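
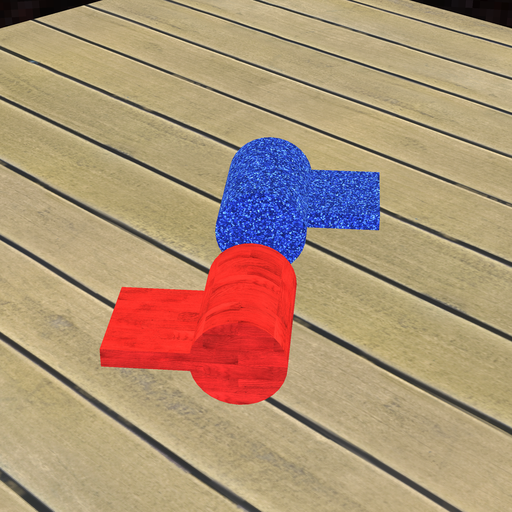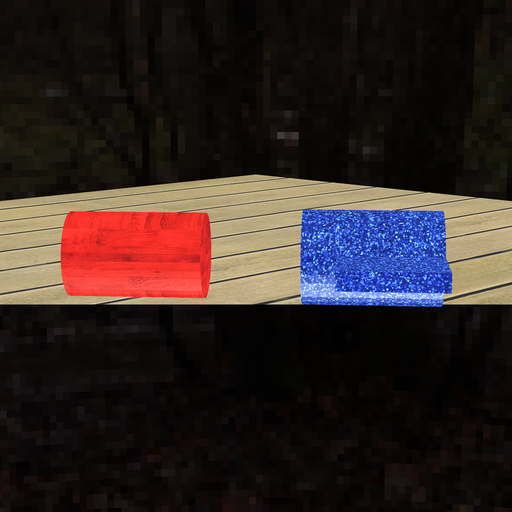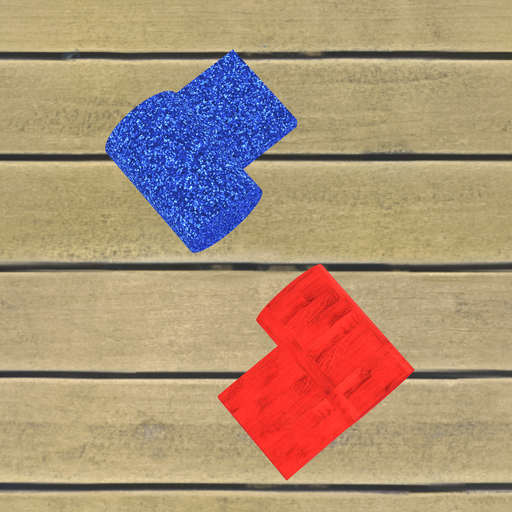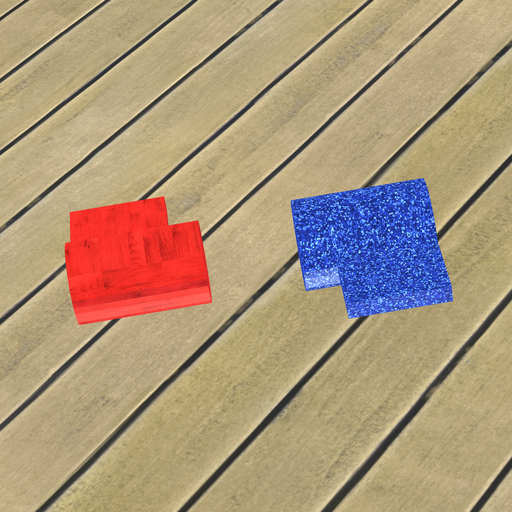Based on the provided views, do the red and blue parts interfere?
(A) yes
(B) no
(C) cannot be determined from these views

(B) no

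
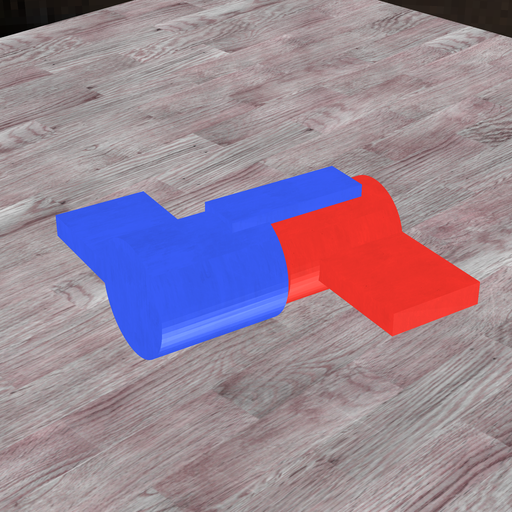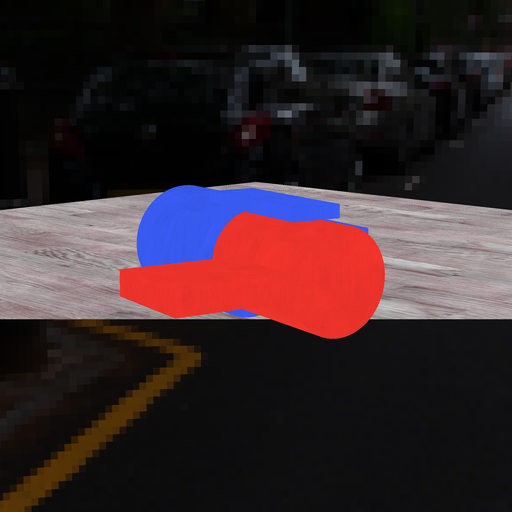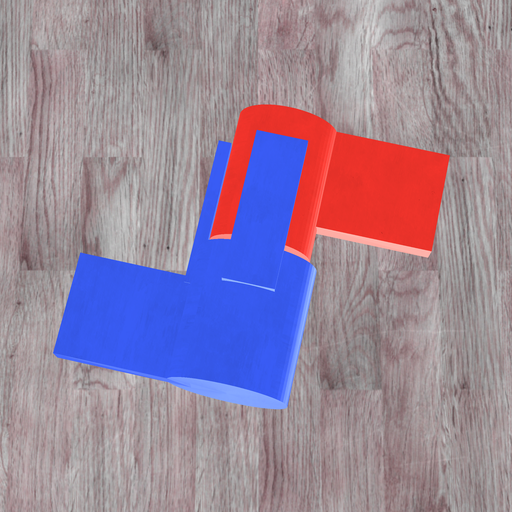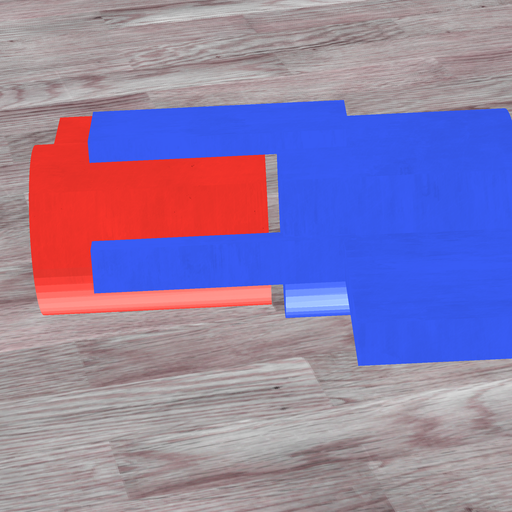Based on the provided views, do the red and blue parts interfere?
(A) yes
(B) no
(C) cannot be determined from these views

(B) no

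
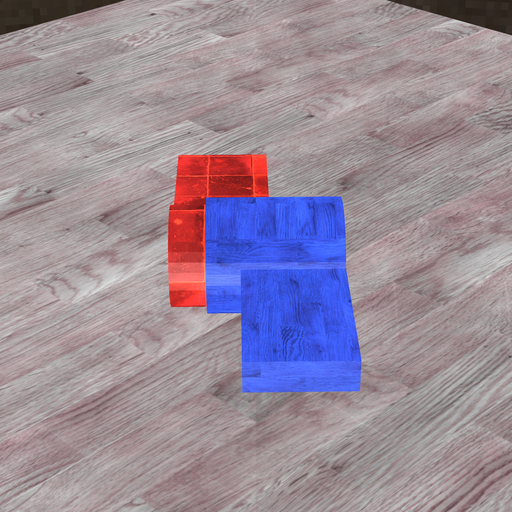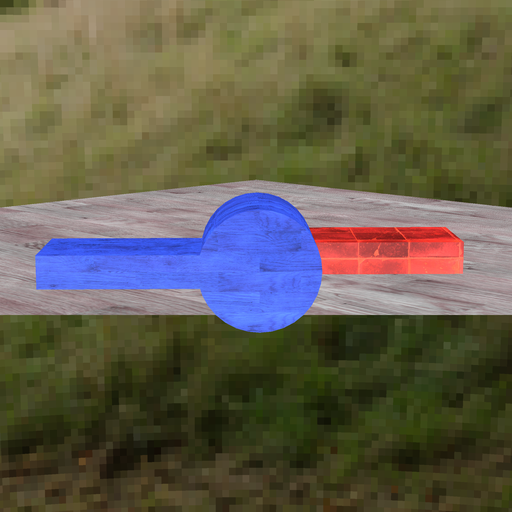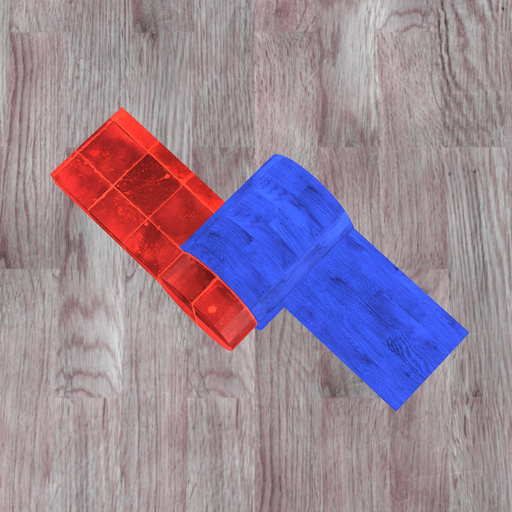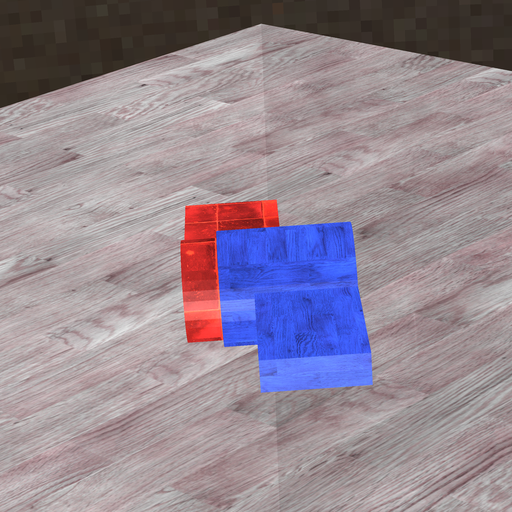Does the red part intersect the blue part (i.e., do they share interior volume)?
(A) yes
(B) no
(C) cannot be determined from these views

(A) yes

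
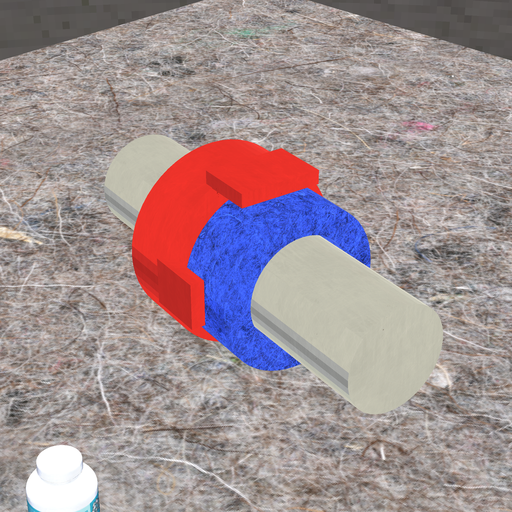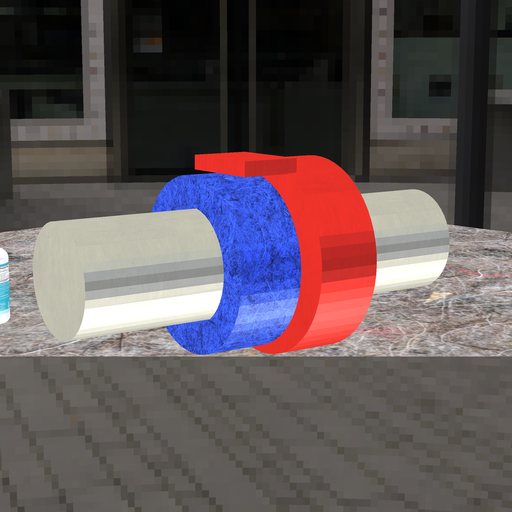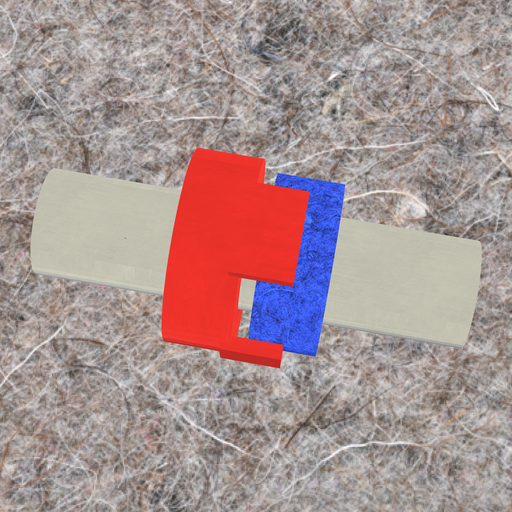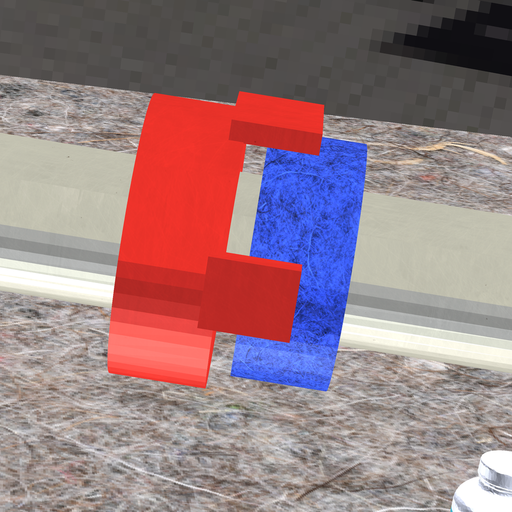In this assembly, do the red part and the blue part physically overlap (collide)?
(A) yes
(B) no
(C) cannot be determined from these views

(B) no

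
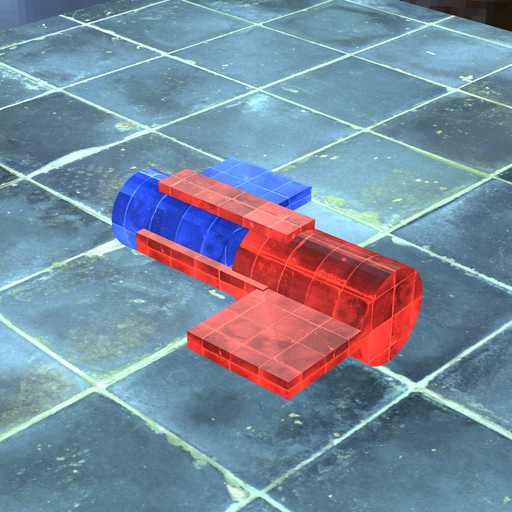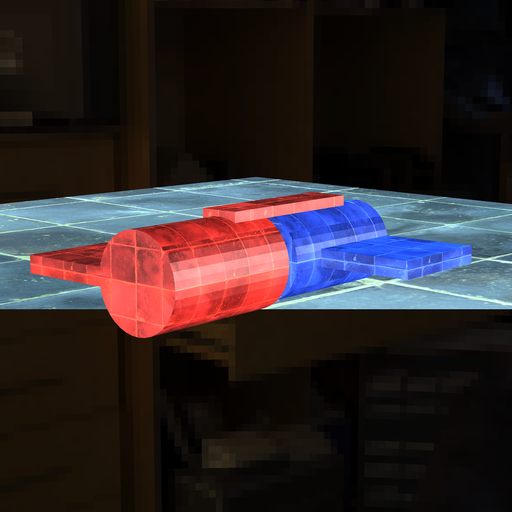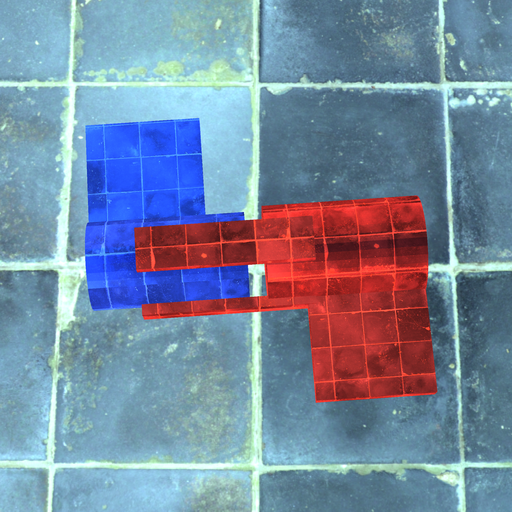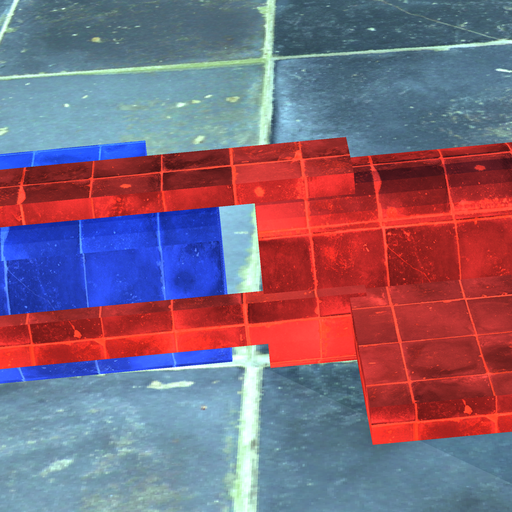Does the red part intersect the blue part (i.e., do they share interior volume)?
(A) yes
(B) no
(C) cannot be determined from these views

(B) no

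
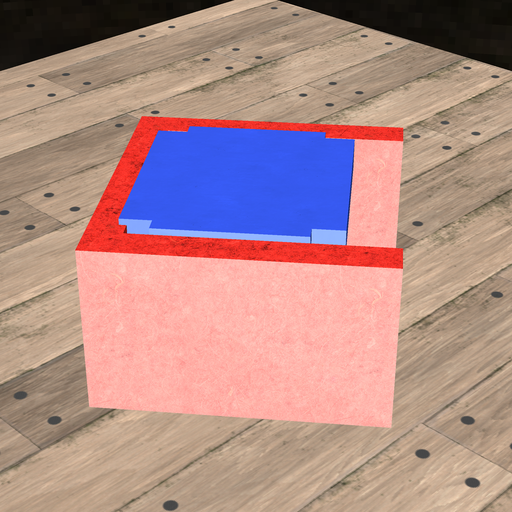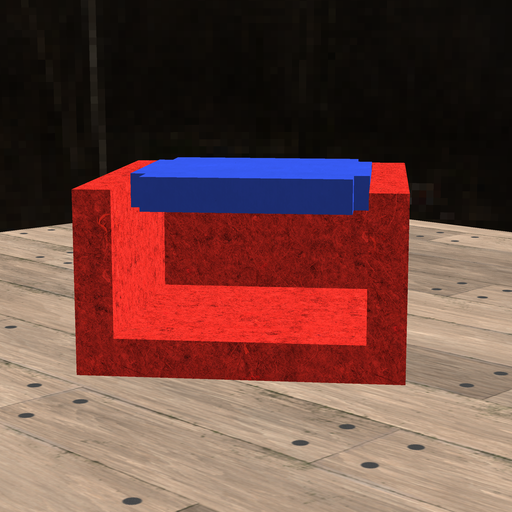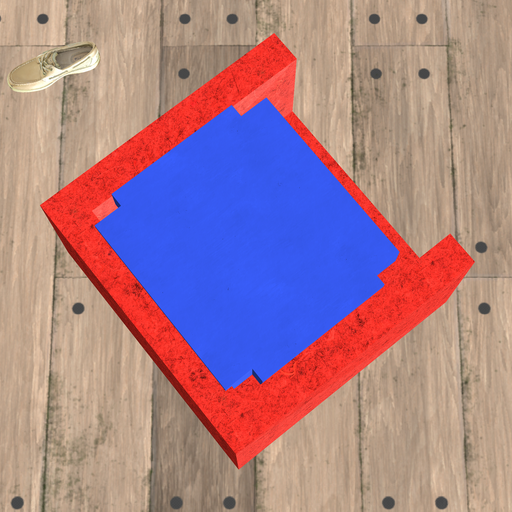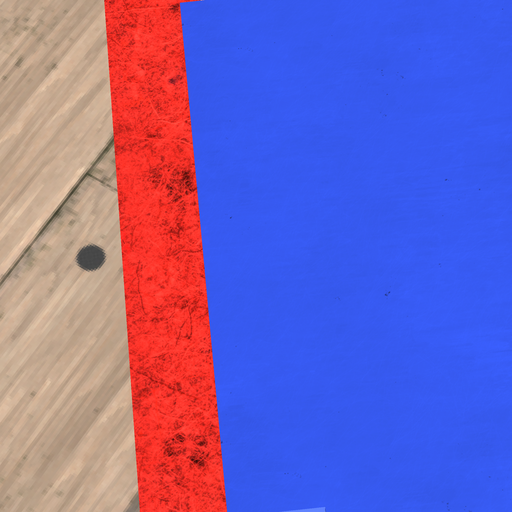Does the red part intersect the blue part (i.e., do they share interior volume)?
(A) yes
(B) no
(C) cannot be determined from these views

(A) yes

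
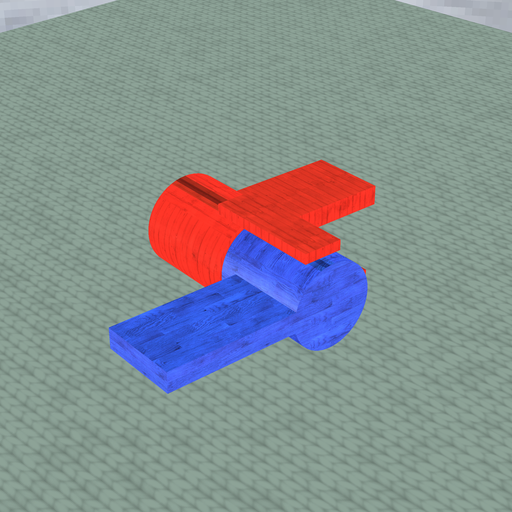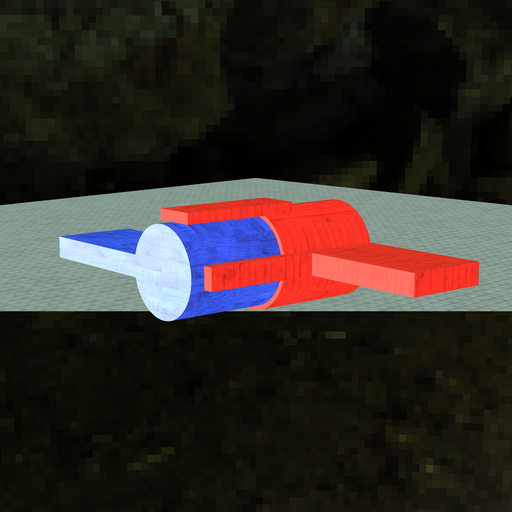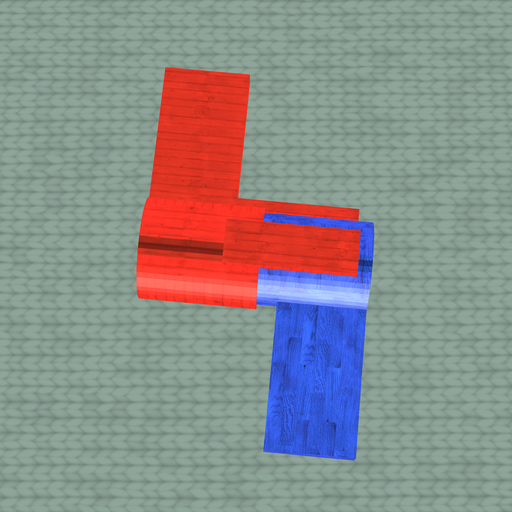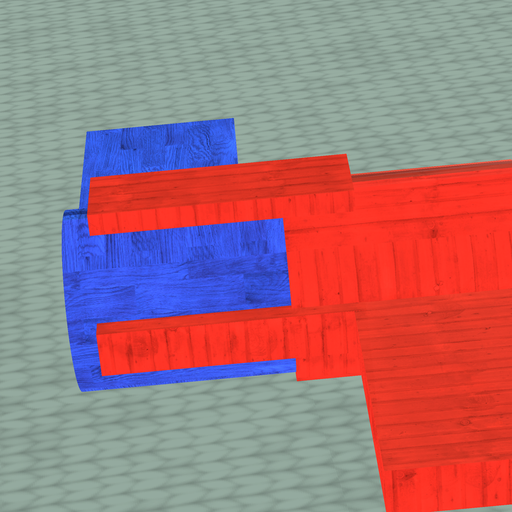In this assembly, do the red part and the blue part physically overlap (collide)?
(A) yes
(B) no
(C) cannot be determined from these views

(A) yes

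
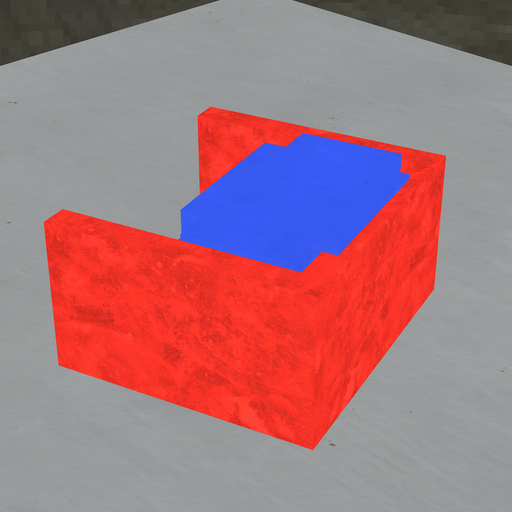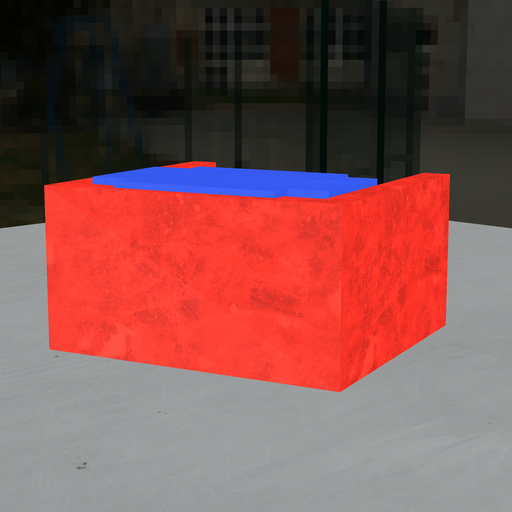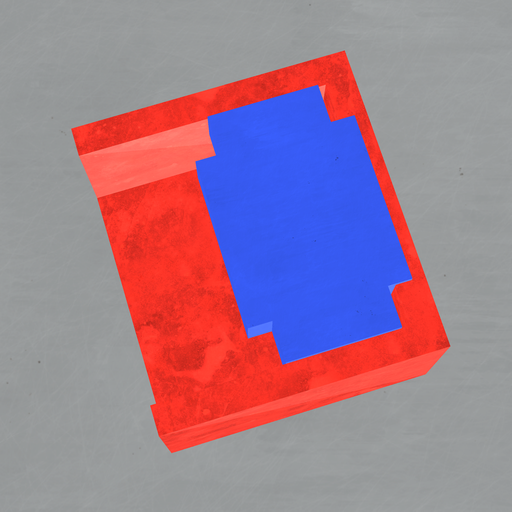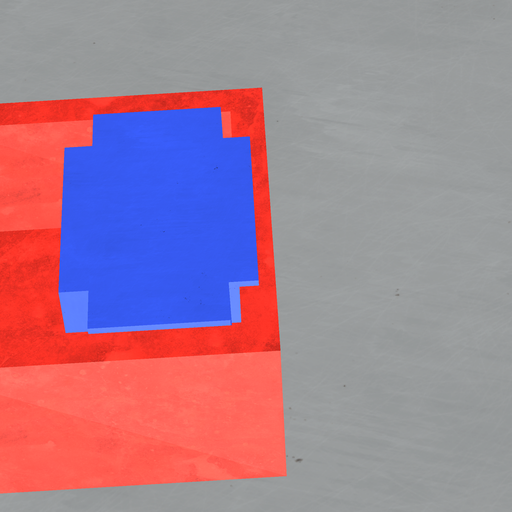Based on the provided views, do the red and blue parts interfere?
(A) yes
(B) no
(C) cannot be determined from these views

(A) yes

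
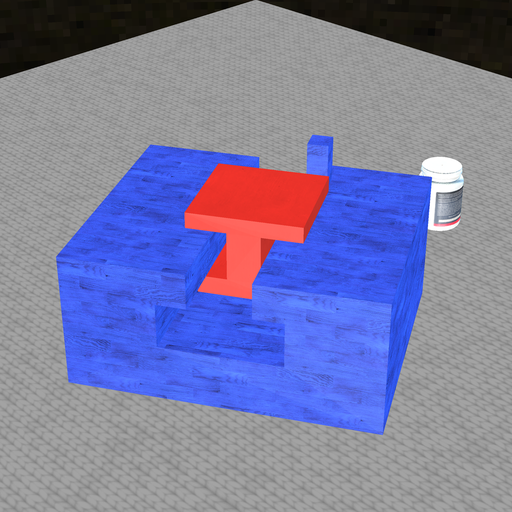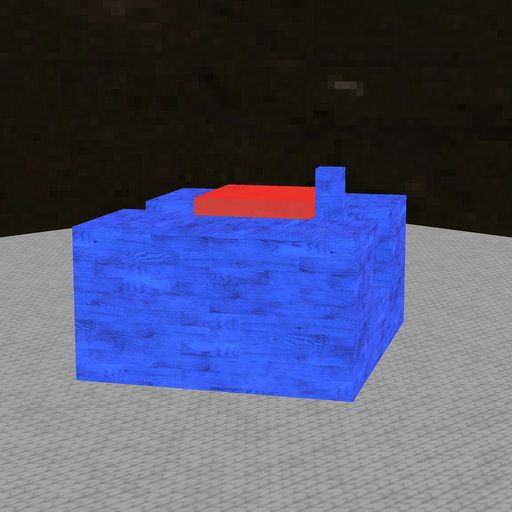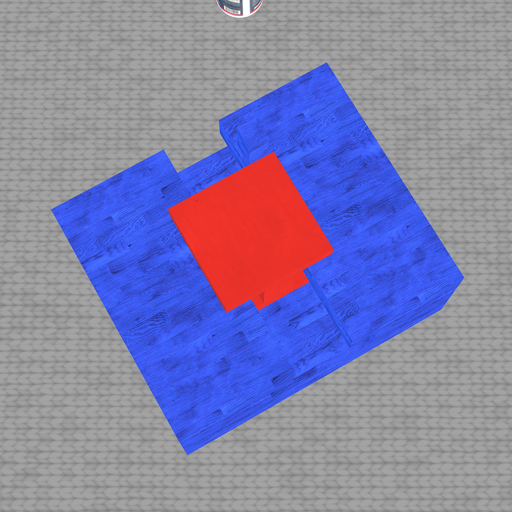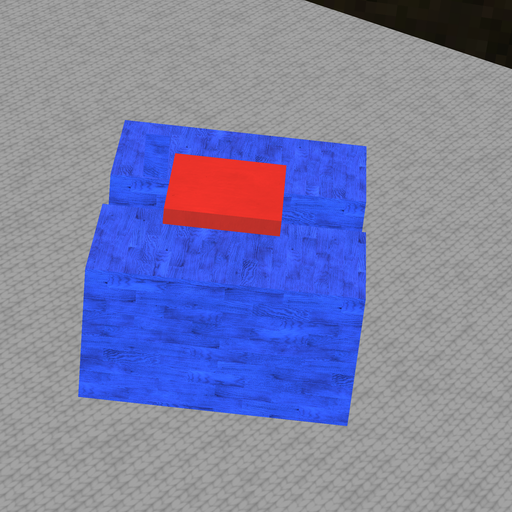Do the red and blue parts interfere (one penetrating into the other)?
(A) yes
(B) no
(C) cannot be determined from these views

(B) no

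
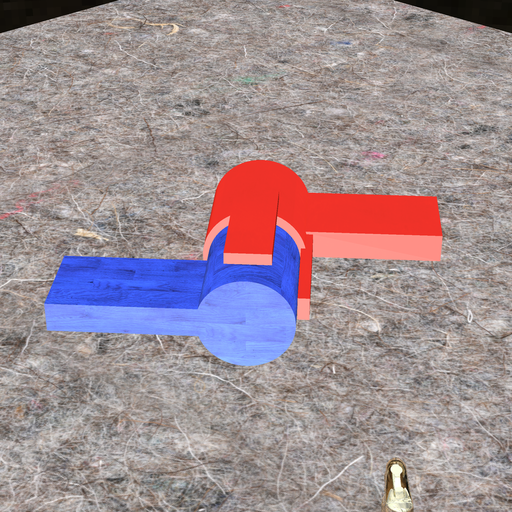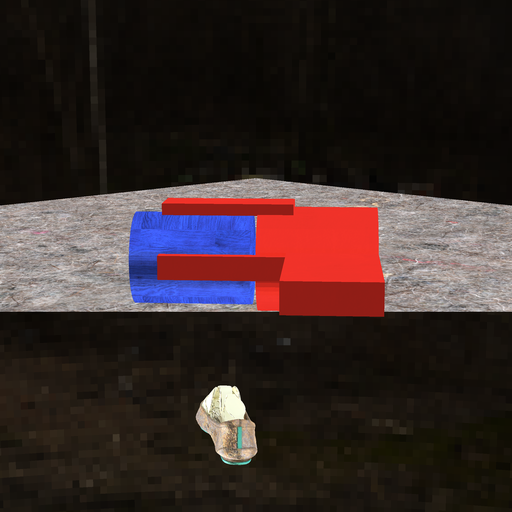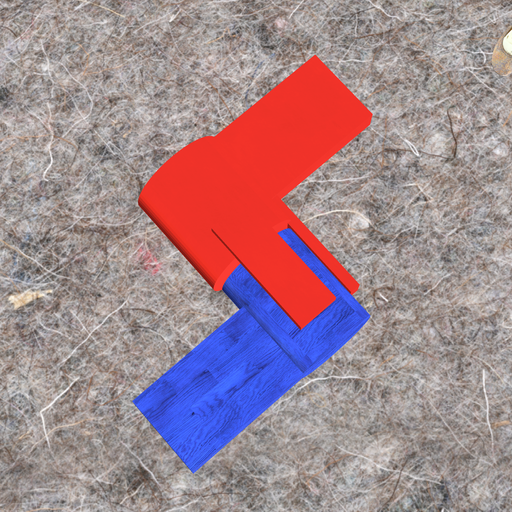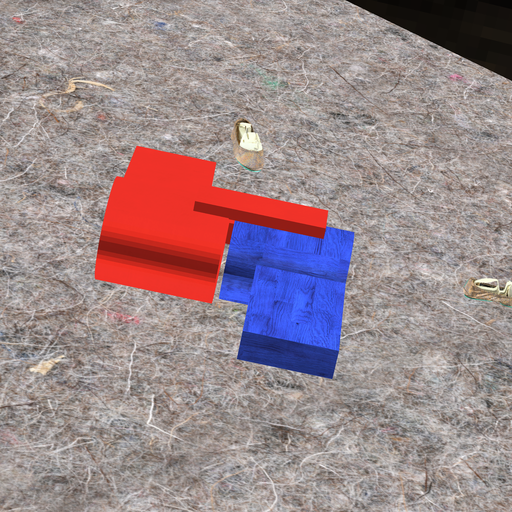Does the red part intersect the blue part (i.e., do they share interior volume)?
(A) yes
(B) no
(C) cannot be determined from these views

(B) no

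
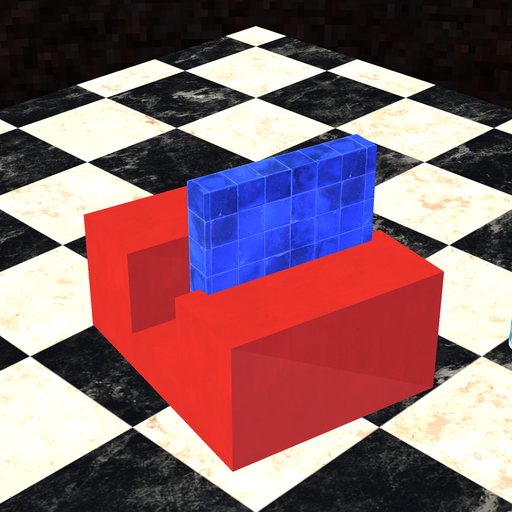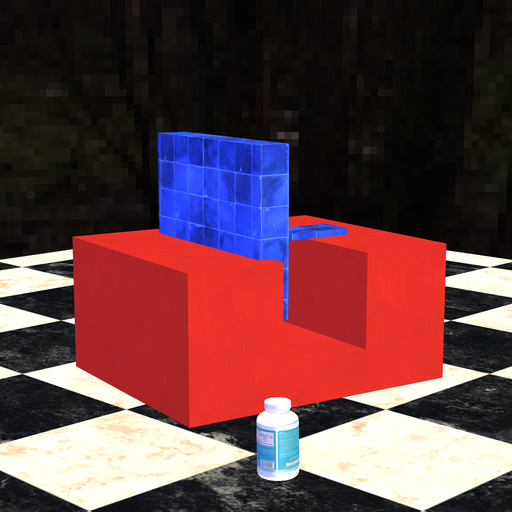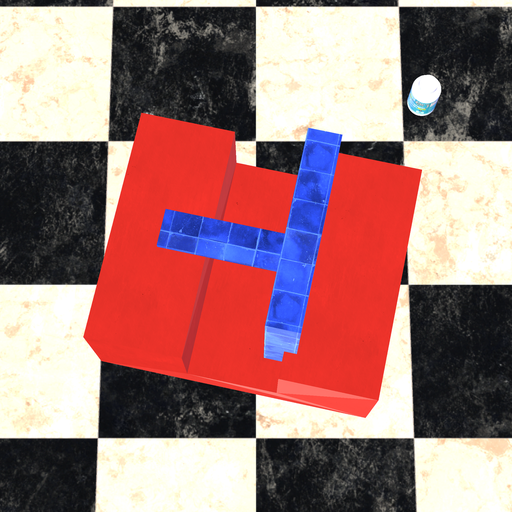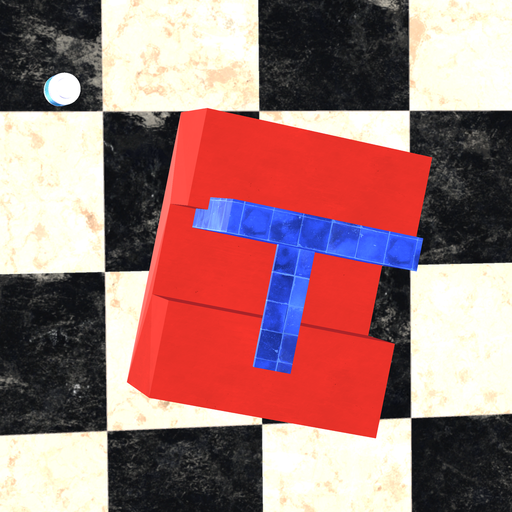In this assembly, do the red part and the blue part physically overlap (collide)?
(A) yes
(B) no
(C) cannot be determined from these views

(A) yes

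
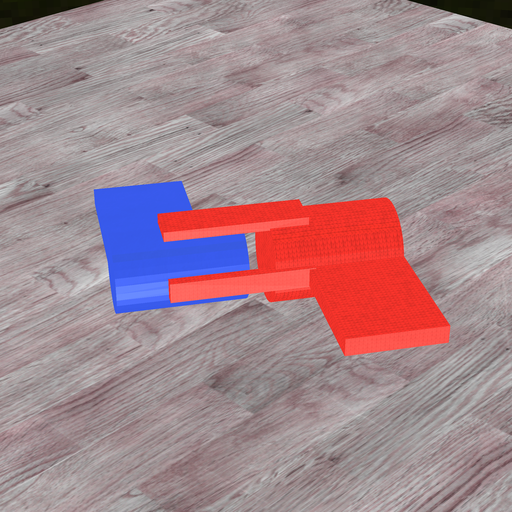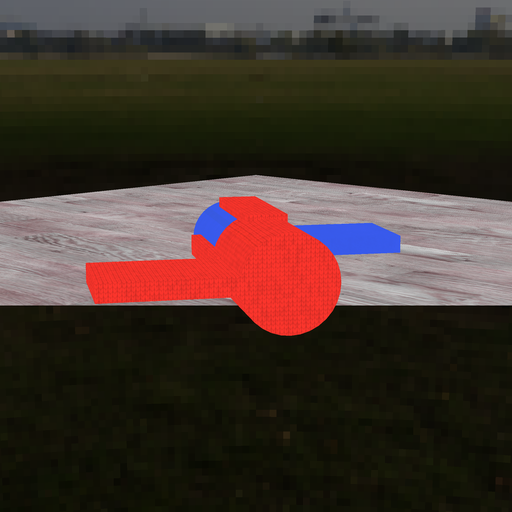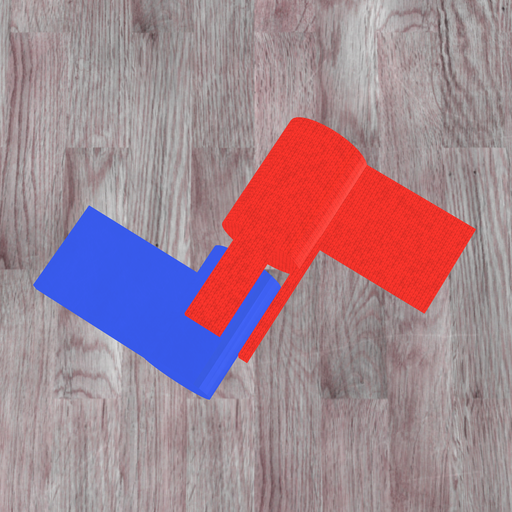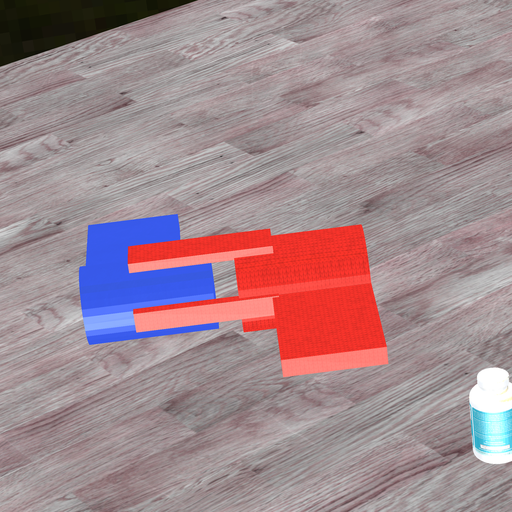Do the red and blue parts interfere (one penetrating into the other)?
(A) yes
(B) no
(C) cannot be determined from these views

(B) no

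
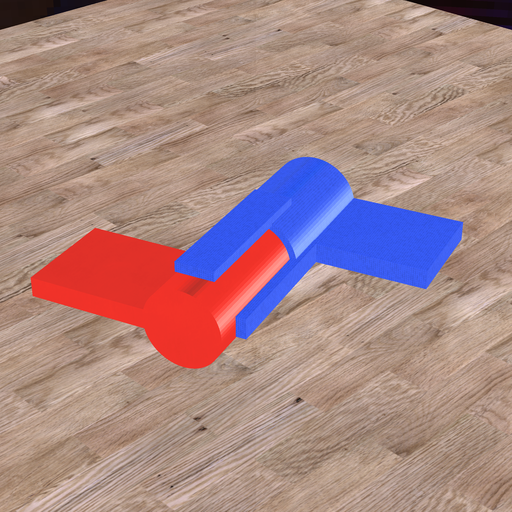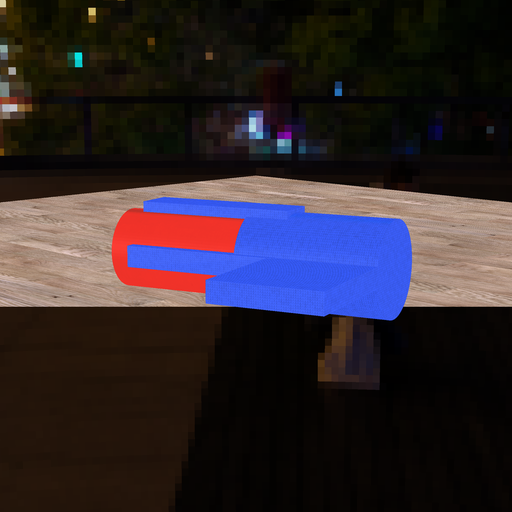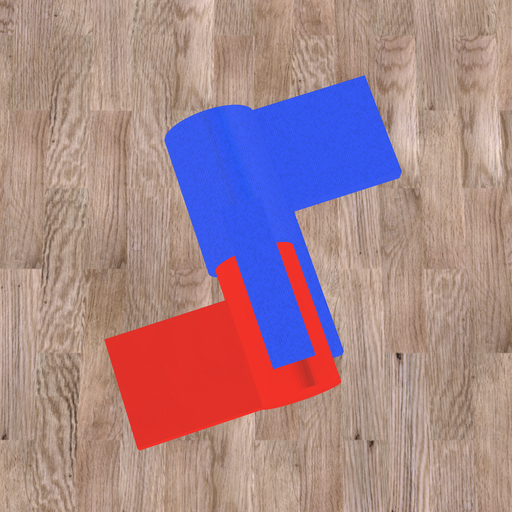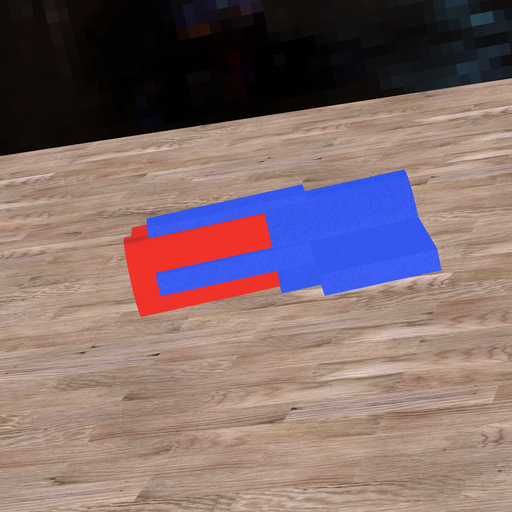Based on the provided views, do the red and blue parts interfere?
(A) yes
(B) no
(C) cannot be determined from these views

(A) yes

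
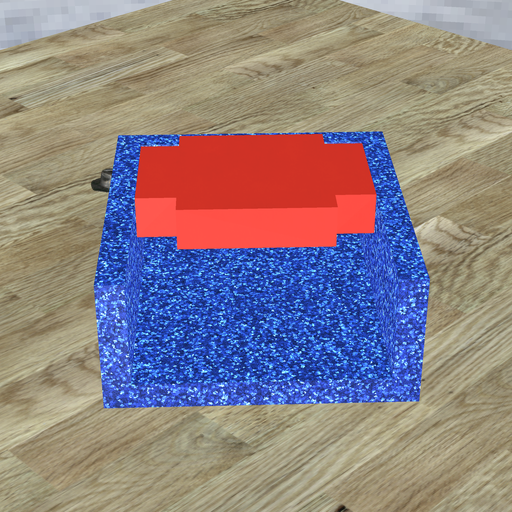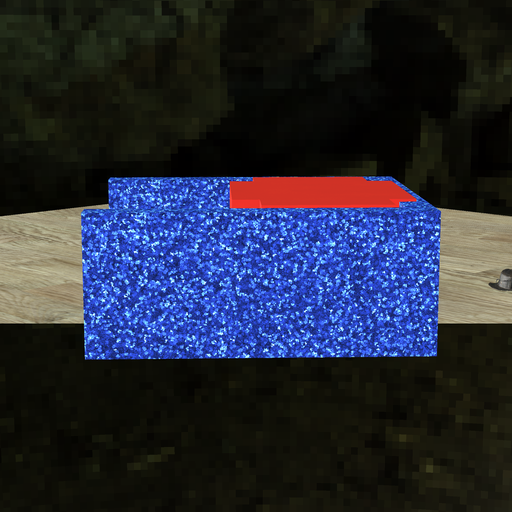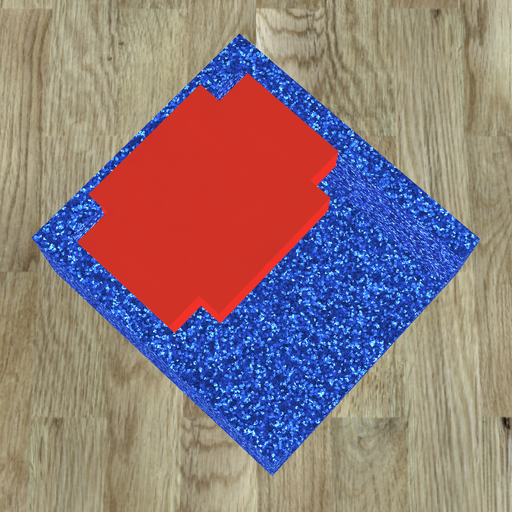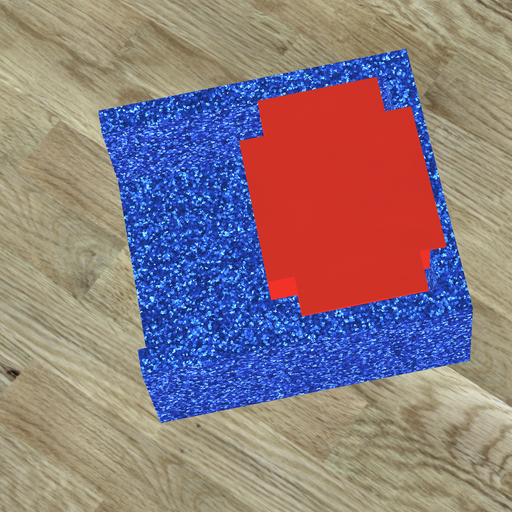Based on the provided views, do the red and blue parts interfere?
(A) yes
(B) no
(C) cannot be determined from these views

(A) yes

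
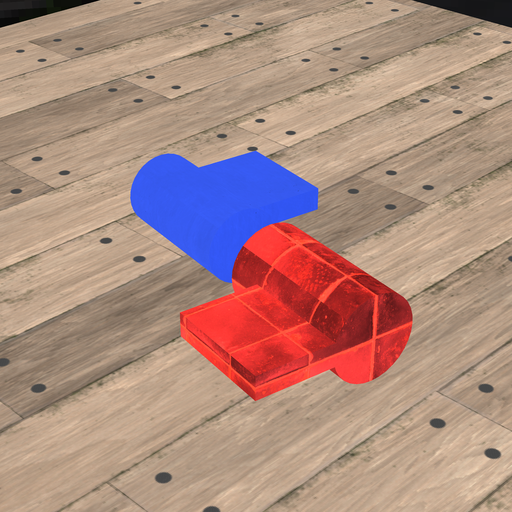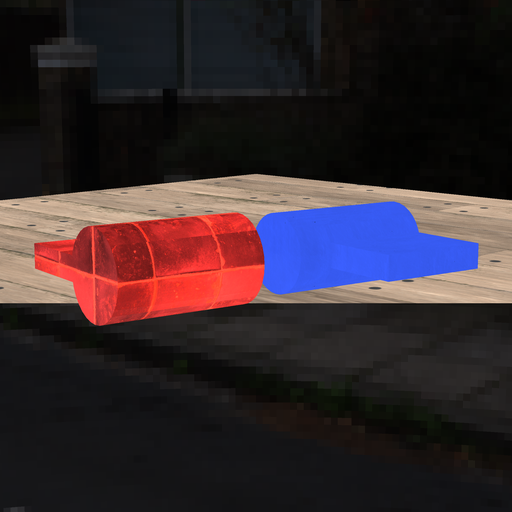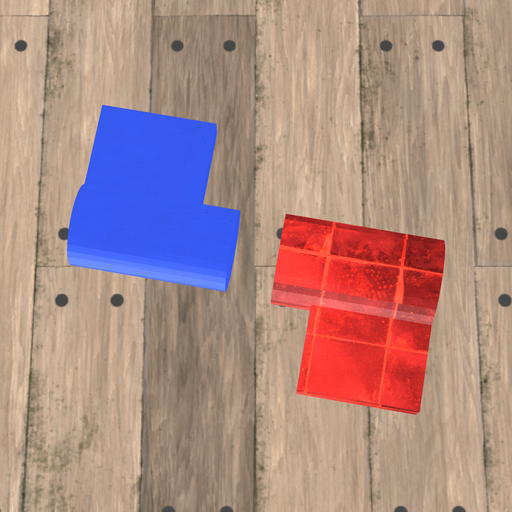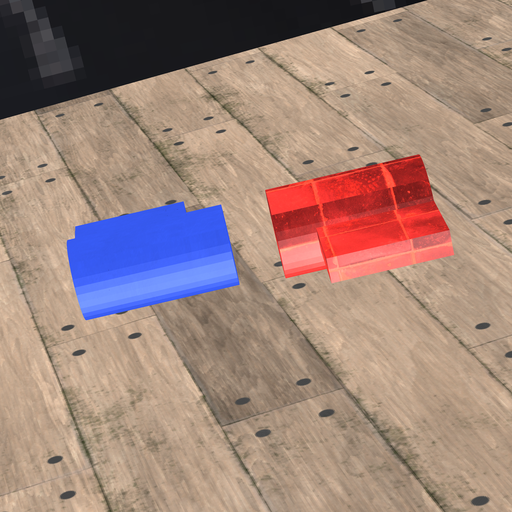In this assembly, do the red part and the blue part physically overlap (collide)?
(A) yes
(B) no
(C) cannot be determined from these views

(B) no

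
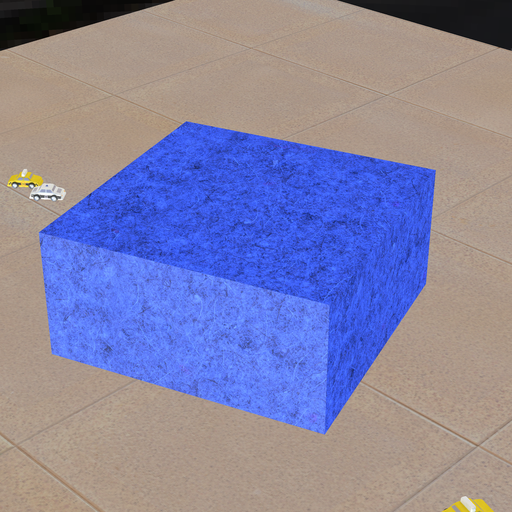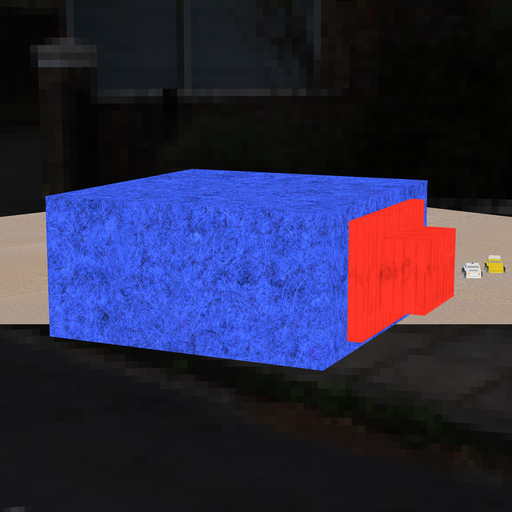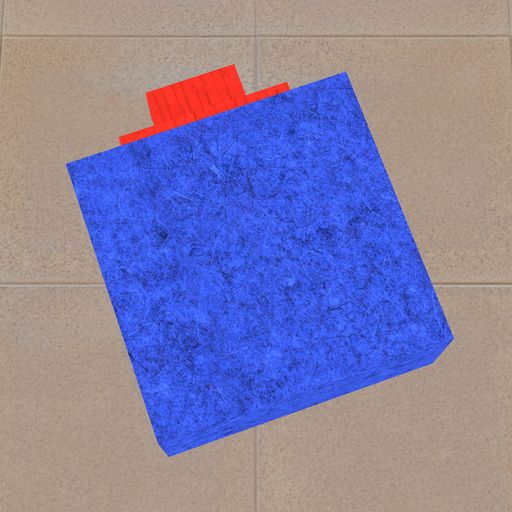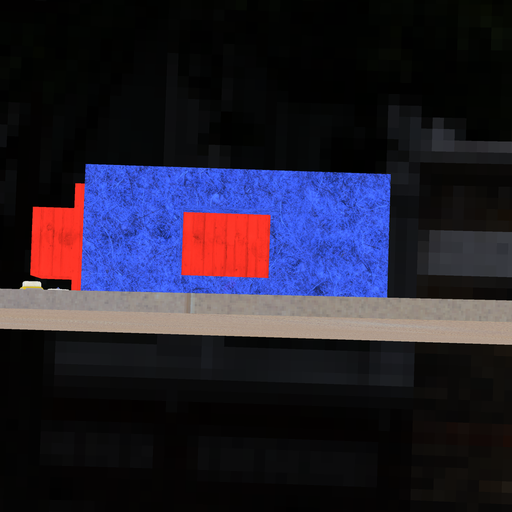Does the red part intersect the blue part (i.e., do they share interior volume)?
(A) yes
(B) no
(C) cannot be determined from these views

(A) yes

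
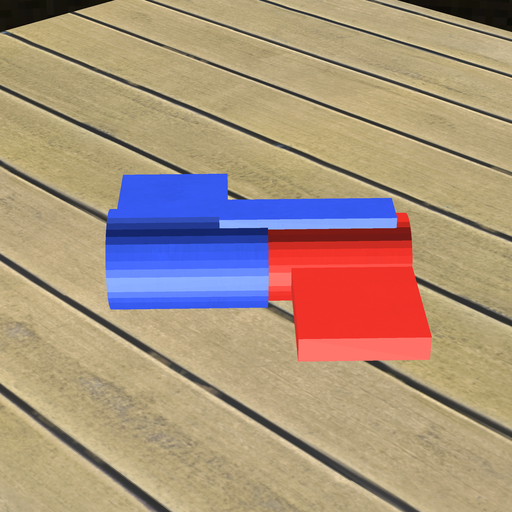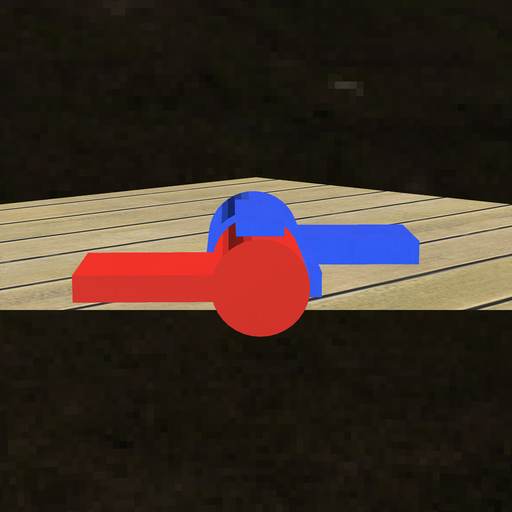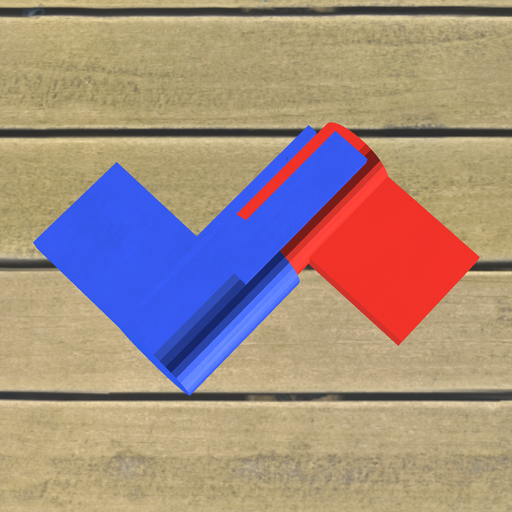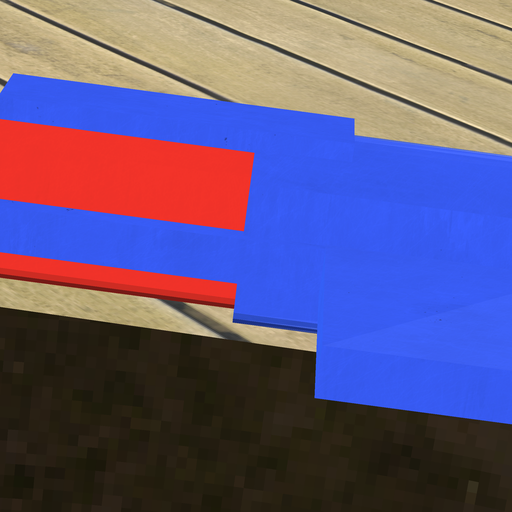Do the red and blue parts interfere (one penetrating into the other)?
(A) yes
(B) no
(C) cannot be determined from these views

(A) yes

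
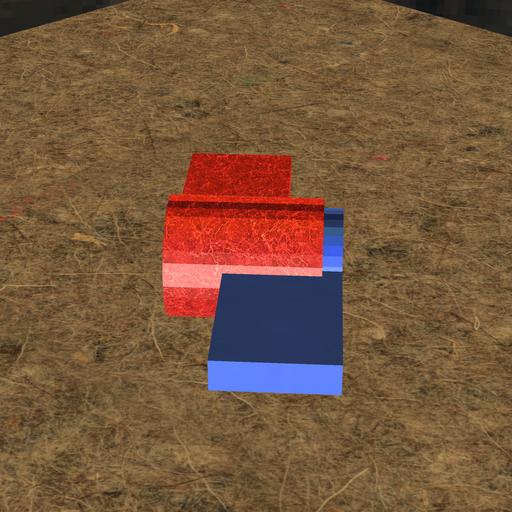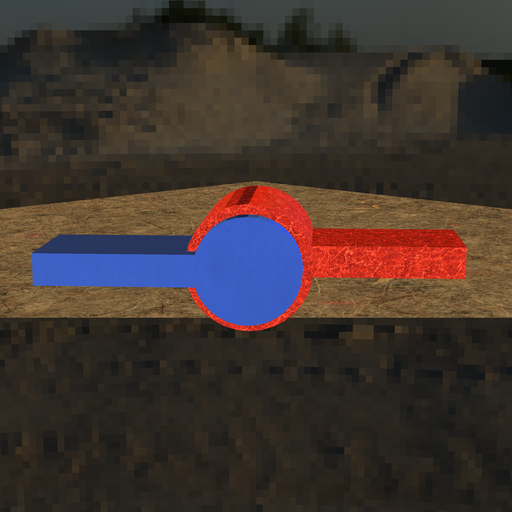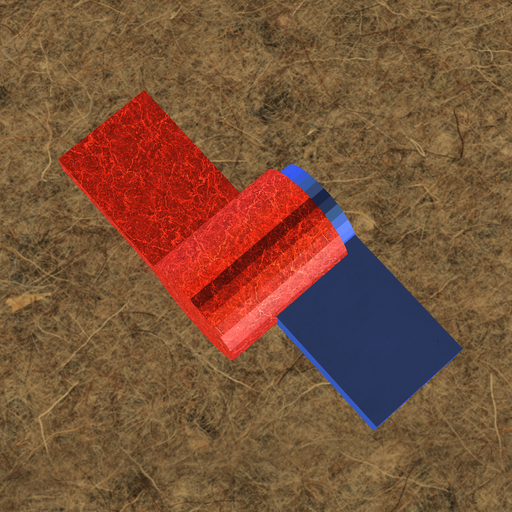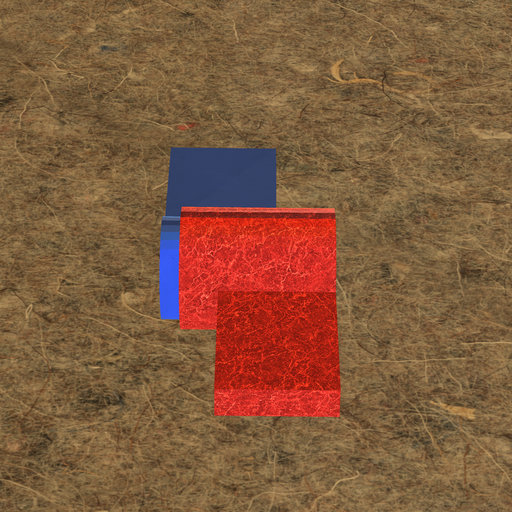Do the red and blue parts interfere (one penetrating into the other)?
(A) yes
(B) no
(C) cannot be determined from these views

(A) yes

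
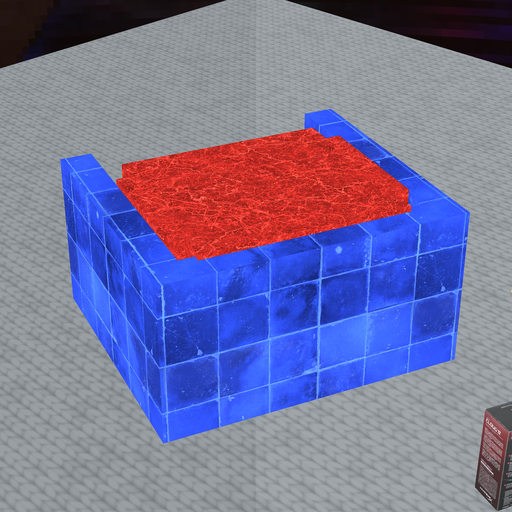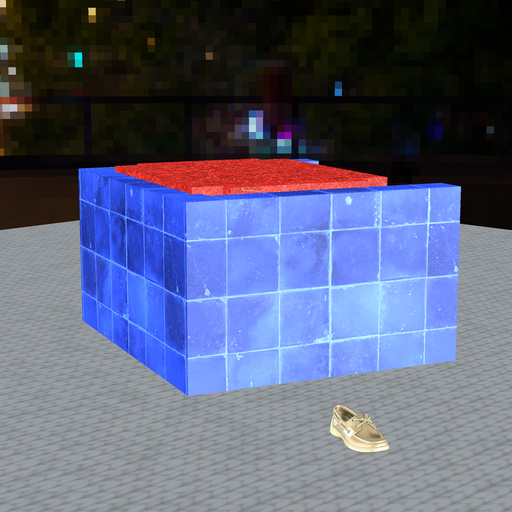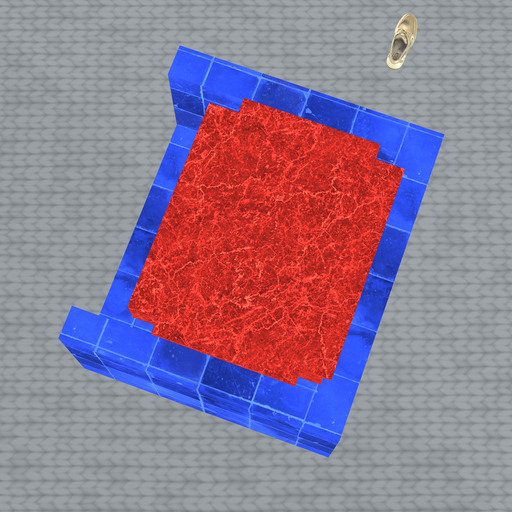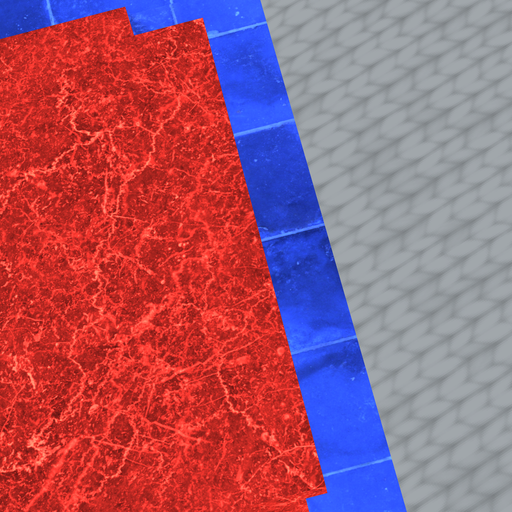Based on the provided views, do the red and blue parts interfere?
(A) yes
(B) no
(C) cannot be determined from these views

(A) yes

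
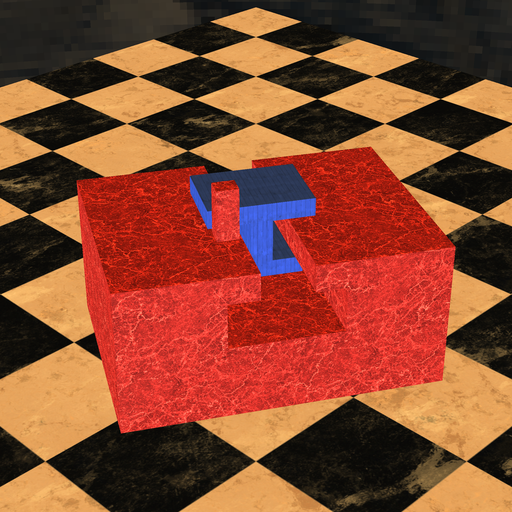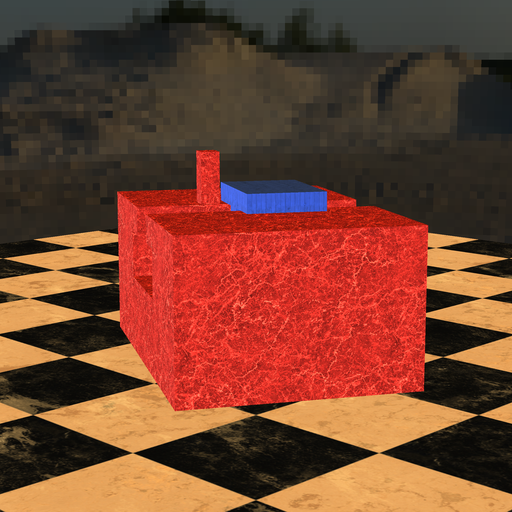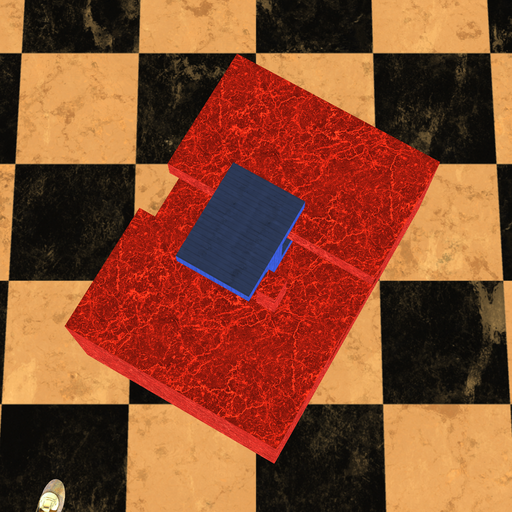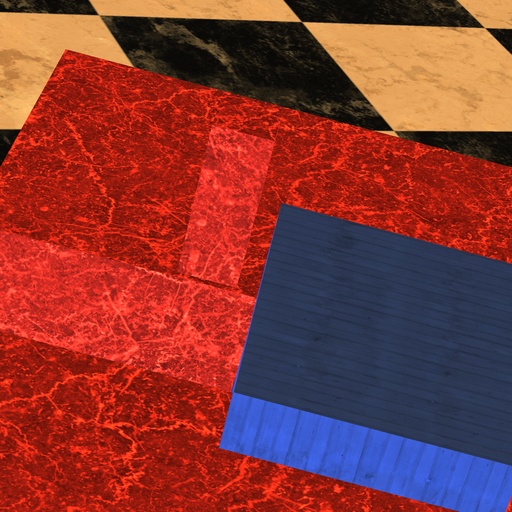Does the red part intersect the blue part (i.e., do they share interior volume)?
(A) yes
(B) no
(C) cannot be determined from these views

(B) no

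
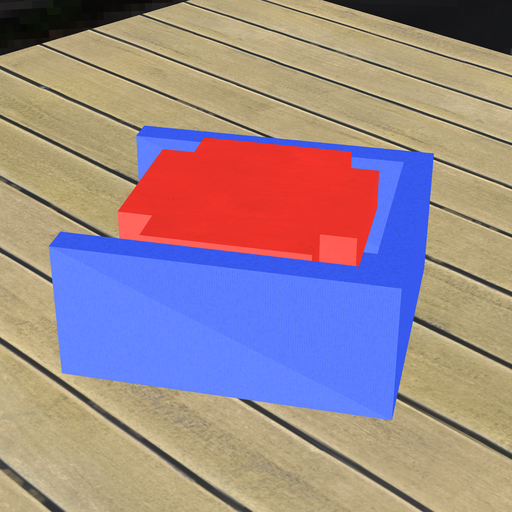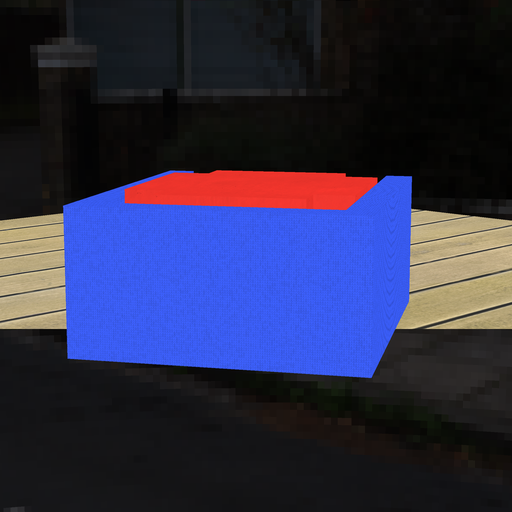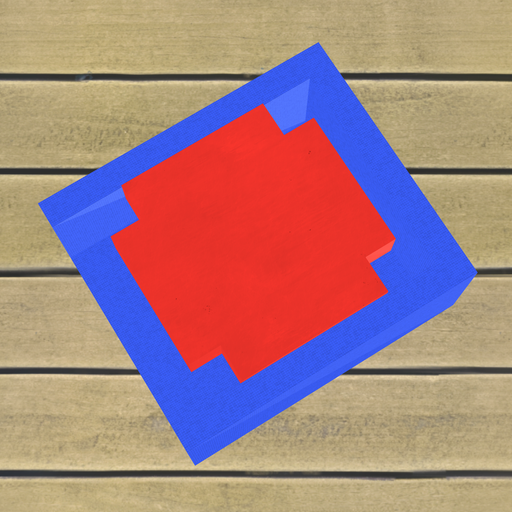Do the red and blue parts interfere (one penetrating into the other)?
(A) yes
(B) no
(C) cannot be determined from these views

(B) no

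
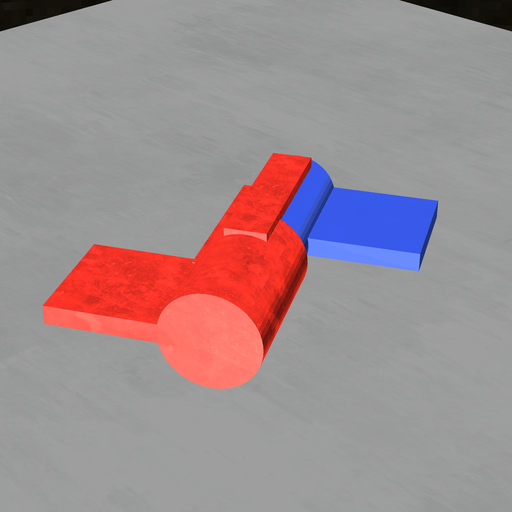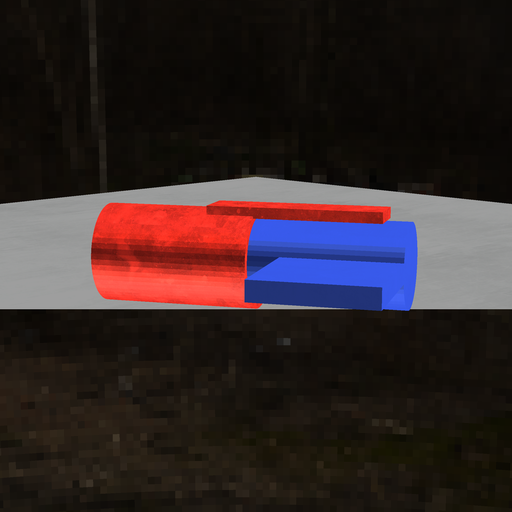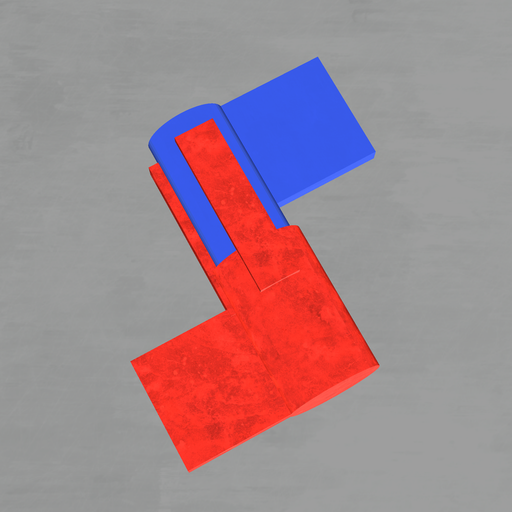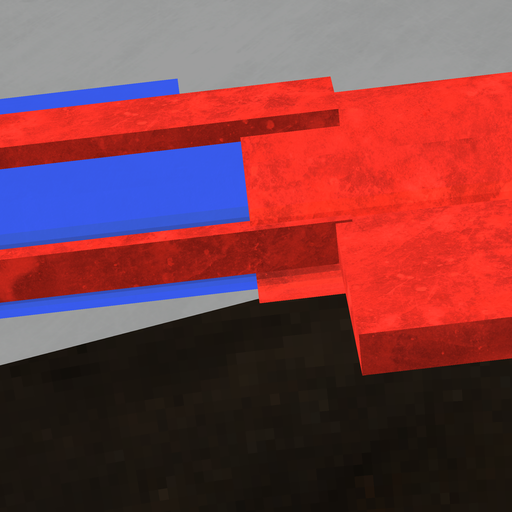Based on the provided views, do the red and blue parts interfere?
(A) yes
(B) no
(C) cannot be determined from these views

(A) yes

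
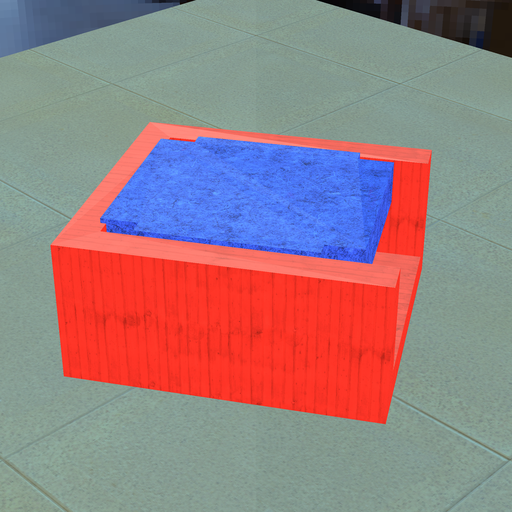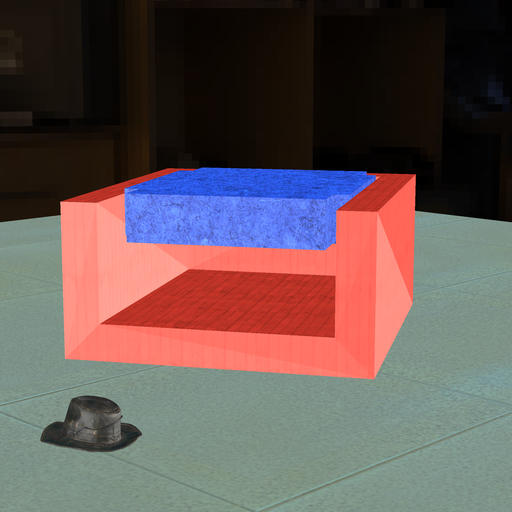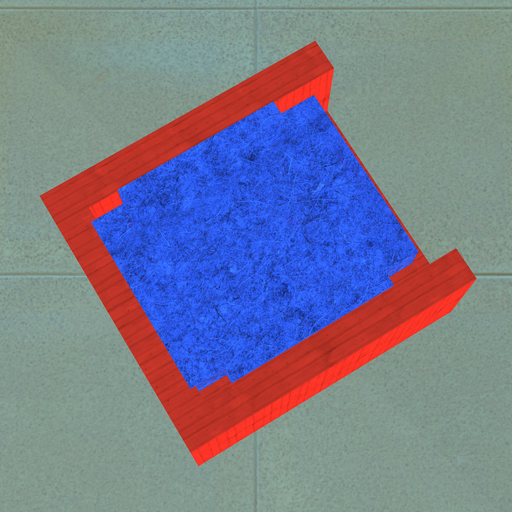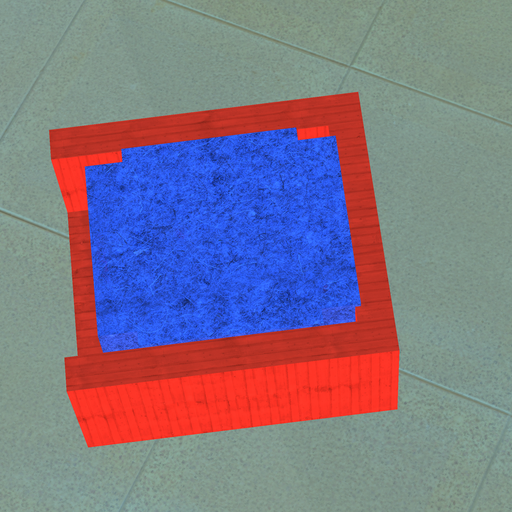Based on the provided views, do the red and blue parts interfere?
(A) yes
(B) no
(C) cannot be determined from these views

(A) yes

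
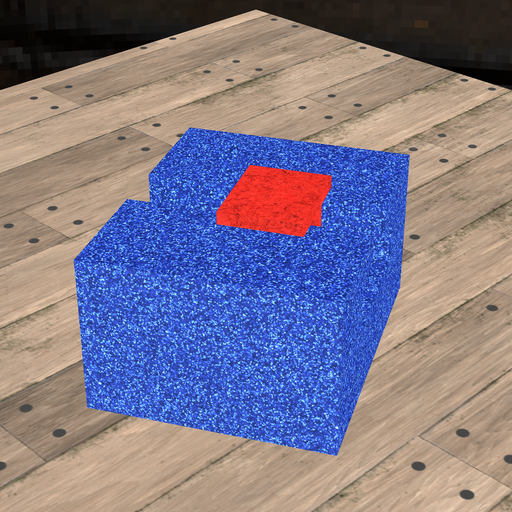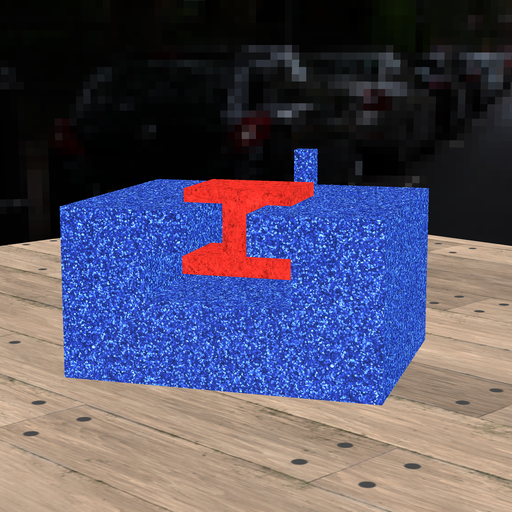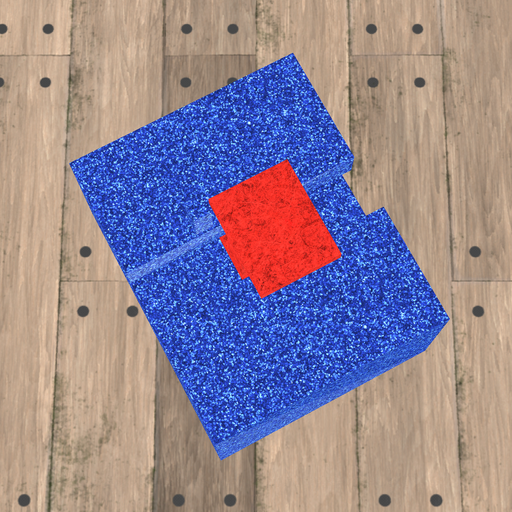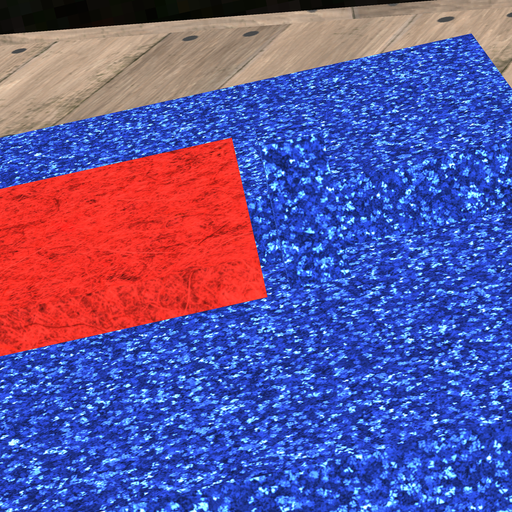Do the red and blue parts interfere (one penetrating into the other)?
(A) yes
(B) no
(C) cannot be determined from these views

(B) no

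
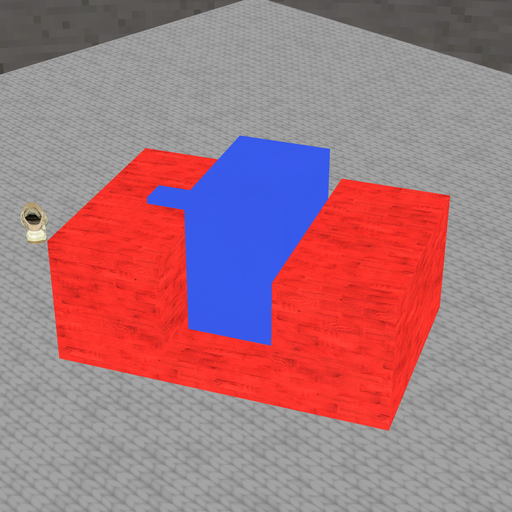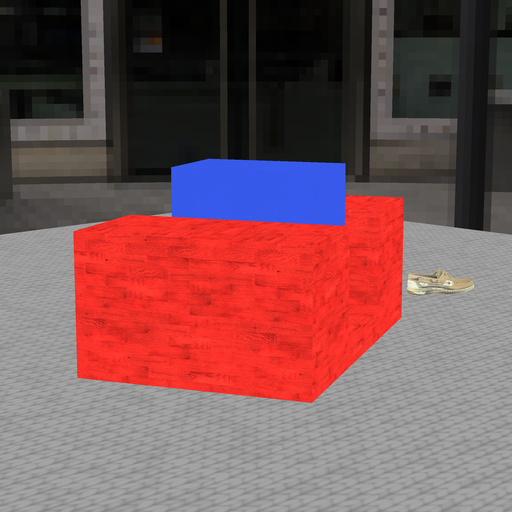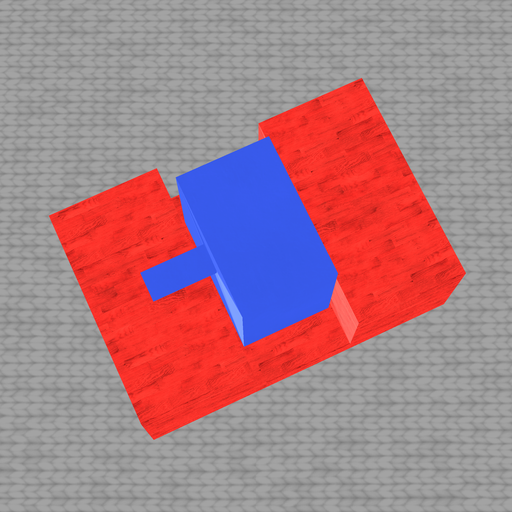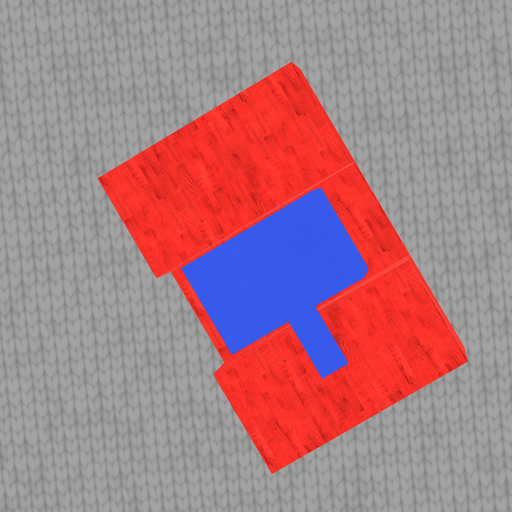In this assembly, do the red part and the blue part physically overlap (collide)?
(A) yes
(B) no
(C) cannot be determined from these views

(B) no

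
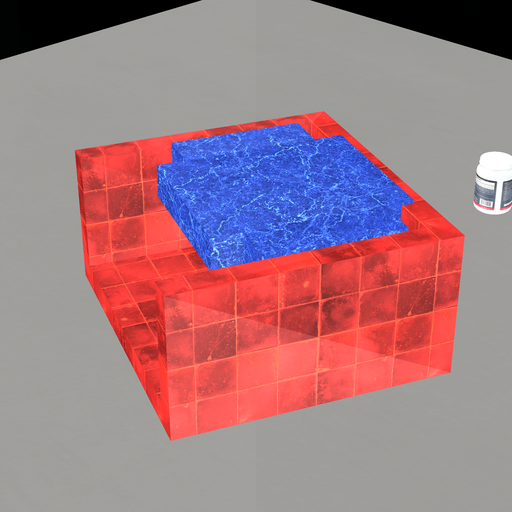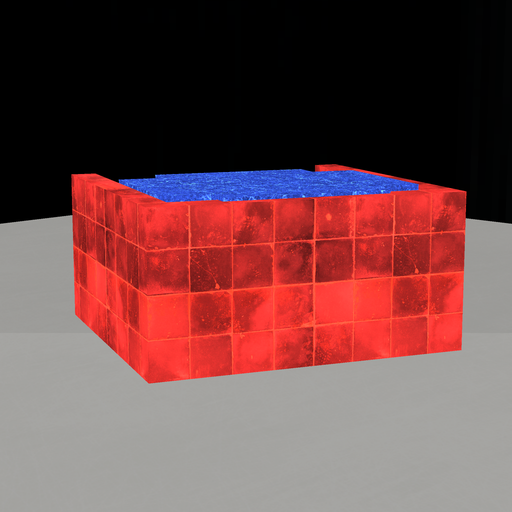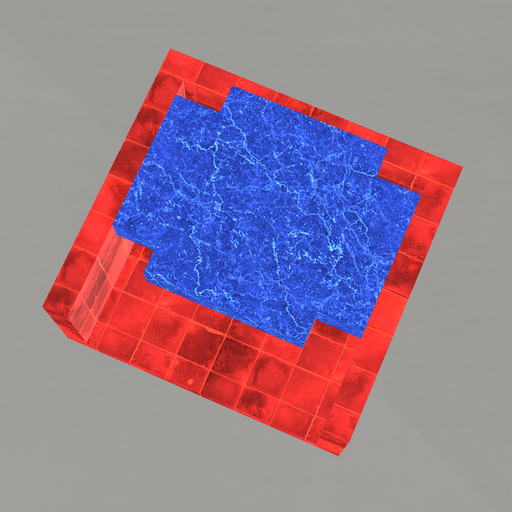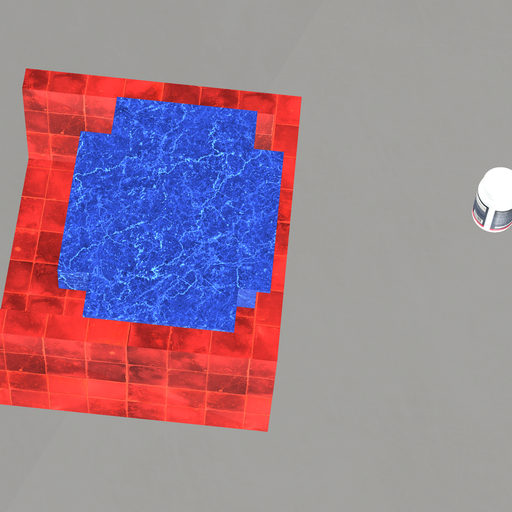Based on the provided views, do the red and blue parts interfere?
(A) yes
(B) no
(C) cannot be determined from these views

(A) yes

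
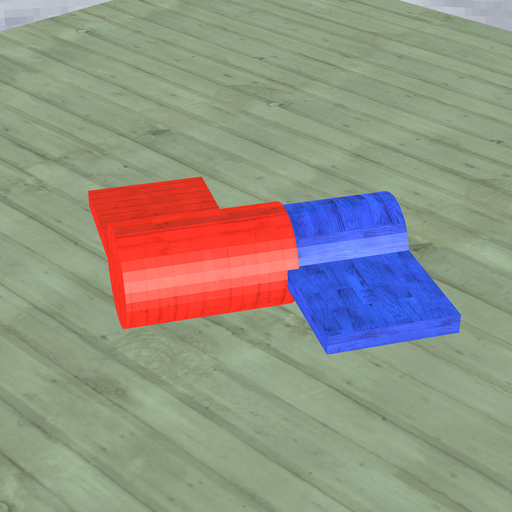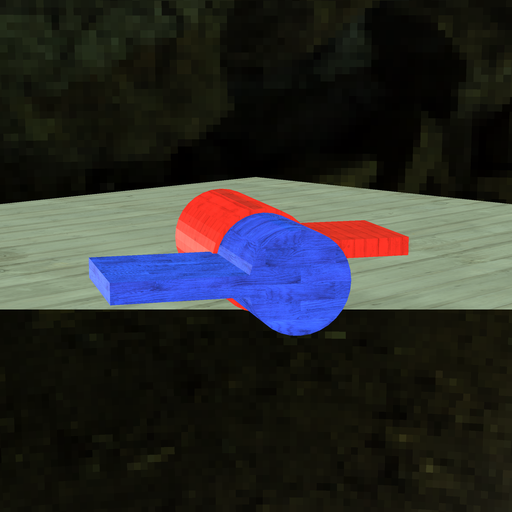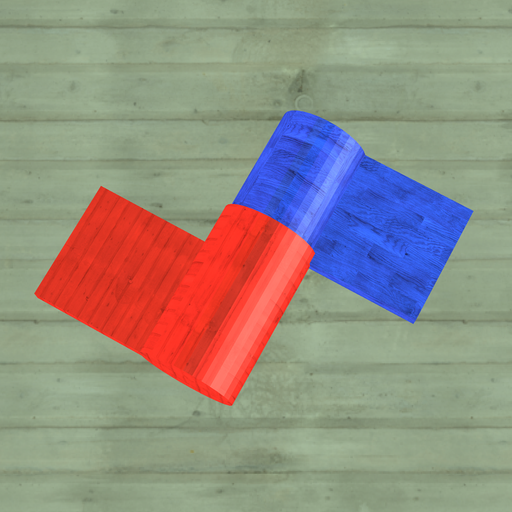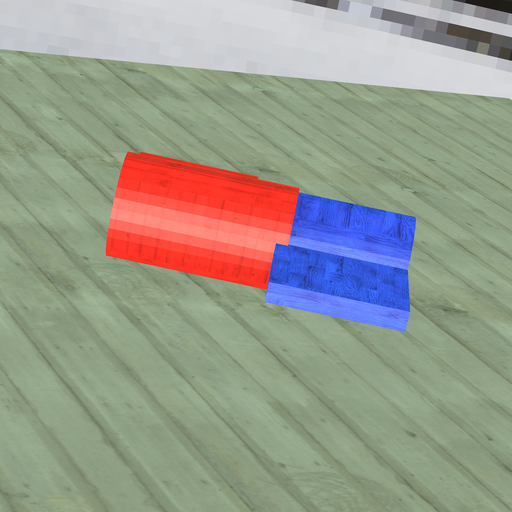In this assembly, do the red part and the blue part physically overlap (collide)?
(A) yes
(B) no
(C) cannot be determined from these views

(A) yes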